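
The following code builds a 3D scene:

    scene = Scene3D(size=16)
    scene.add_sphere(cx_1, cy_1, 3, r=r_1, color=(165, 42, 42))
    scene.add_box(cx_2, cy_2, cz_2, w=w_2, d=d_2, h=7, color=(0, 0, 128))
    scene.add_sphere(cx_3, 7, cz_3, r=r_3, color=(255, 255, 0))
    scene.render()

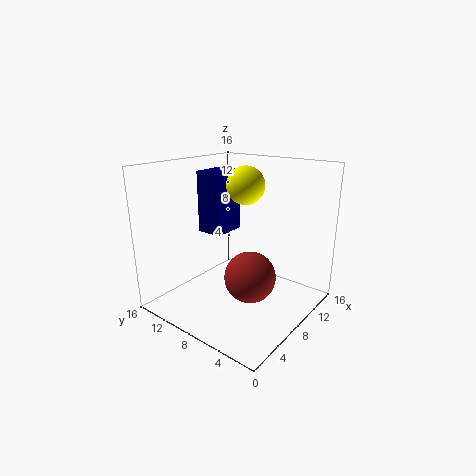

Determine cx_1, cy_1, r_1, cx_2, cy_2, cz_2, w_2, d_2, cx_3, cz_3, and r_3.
cx_1 = 9, cy_1 = 7, r_1 = 3, cx_2 = 7, cy_2 = 10, cz_2 = 8, w_2 = 4, d_2 = 3, cx_3 = 8, cz_3 = 14, r_3 = 2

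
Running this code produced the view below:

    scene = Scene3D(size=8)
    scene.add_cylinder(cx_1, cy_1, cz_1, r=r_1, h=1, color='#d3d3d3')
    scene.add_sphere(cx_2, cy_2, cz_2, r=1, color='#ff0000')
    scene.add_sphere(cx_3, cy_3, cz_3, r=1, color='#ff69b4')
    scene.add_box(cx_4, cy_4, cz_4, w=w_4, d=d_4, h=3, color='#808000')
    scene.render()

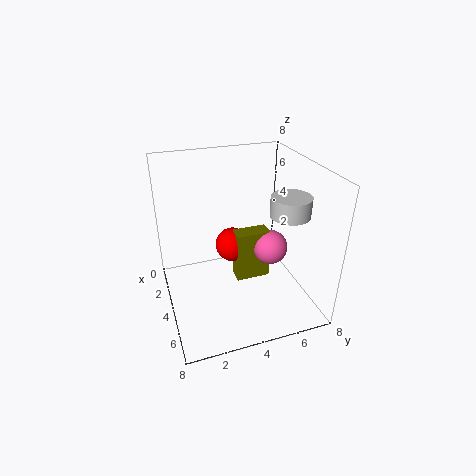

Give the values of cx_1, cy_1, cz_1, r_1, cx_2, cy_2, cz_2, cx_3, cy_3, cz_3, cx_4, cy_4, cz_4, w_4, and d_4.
cx_1 = 6
cy_1 = 6
cz_1 = 6
r_1 = 1
cx_2 = 3
cy_2 = 4
cz_2 = 3
cx_3 = 4
cy_3 = 6
cz_3 = 3
cx_4 = 3
cy_4 = 4
cz_4 = 1
w_4 = 1
d_4 = 2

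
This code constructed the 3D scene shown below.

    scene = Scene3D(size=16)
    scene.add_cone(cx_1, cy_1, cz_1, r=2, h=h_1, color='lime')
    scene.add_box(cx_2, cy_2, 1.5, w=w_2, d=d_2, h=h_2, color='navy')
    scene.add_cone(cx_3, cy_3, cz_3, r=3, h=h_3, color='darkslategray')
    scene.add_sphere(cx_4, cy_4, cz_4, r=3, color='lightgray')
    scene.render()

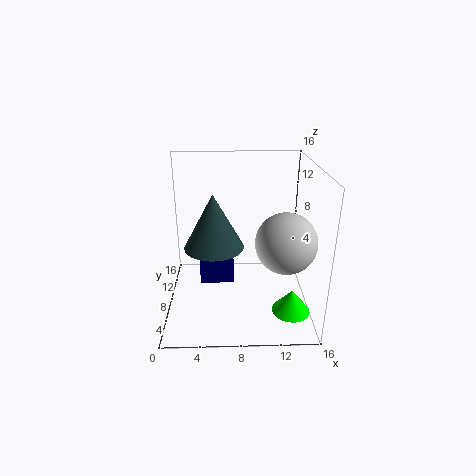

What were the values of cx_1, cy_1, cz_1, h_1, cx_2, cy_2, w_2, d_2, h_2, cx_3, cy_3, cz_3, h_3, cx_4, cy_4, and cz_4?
cx_1 = 13.5
cy_1 = 3.5
cz_1 = 1.5
h_1 = 2.5
cx_2 = 3.5
cy_2 = 9
w_2 = 4
d_2 = 3
h_2 = 6
cx_3 = 5.5
cy_3 = 5
cz_3 = 8.5
h_3 = 5.5
cx_4 = 12.5
cy_4 = 3.5
cz_4 = 9.5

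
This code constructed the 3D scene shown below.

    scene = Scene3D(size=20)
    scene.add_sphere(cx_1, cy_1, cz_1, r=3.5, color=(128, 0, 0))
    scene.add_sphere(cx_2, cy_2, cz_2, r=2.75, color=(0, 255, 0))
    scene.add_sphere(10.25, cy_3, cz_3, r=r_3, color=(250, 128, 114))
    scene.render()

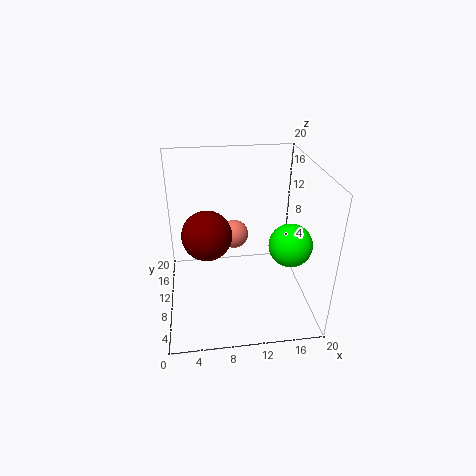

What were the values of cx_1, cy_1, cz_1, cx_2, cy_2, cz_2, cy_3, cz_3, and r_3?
cx_1 = 5.75, cy_1 = 10.75, cz_1 = 10.25, cx_2 = 16, cy_2 = 5.25, cz_2 = 11.25, cy_3 = 16.25, cz_3 = 7, r_3 = 2.25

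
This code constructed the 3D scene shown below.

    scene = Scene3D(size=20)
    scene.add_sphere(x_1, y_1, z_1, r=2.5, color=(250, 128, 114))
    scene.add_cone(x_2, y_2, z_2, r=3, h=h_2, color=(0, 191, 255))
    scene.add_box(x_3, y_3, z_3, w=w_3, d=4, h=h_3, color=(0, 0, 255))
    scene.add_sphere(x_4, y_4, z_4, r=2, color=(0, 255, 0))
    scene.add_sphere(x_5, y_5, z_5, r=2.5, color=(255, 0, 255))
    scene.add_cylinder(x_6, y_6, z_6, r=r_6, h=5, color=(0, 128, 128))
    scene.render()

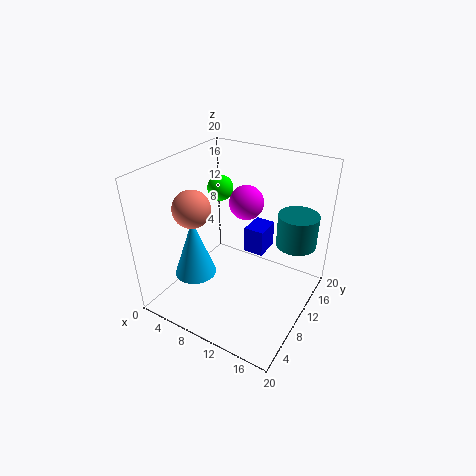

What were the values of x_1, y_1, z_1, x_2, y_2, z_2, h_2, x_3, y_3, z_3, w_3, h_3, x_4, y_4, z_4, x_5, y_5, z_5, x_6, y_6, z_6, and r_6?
x_1 = 5.5, y_1 = 6, z_1 = 15, x_2 = 4.5, y_2 = 7, z_2 = 4, h_2 = 8.5, x_3 = 9, y_3 = 13.5, z_3 = 5.5, w_3 = 3, h_3 = 4, x_4 = 3.5, y_4 = 15.5, z_4 = 14, x_5 = 9, y_5 = 14, z_5 = 13.5, x_6 = 16, y_6 = 17, z_6 = 7, r_6 = 3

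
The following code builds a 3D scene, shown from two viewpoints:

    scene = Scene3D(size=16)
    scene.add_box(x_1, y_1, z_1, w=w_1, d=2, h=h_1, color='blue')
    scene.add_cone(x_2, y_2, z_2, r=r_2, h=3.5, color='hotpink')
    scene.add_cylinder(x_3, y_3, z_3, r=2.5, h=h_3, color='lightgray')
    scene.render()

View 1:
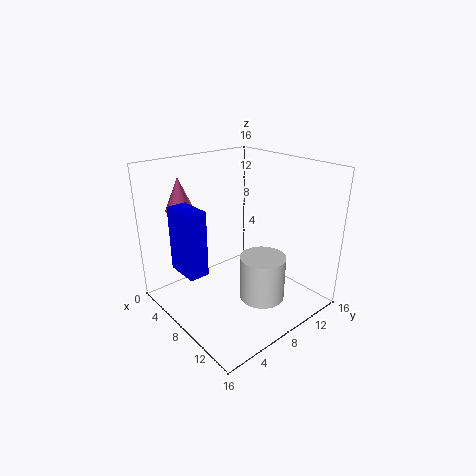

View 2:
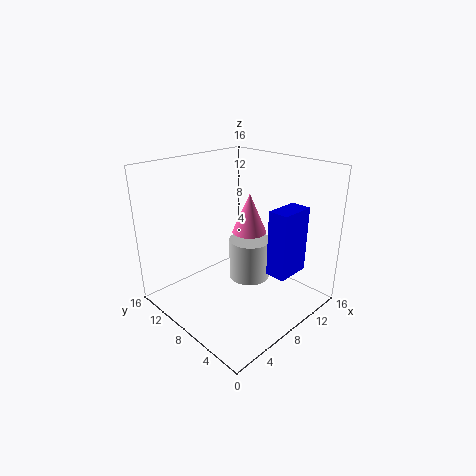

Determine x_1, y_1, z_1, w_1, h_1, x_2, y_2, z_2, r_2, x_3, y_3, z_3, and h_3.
x_1 = 6.5, y_1 = 0.5, z_1 = 6.5, w_1 = 3.5, h_1 = 6.5, x_2 = 4.5, y_2 = 3, z_2 = 11.5, r_2 = 1.5, x_3 = 11, y_3 = 9, z_3 = 1.5, h_3 = 5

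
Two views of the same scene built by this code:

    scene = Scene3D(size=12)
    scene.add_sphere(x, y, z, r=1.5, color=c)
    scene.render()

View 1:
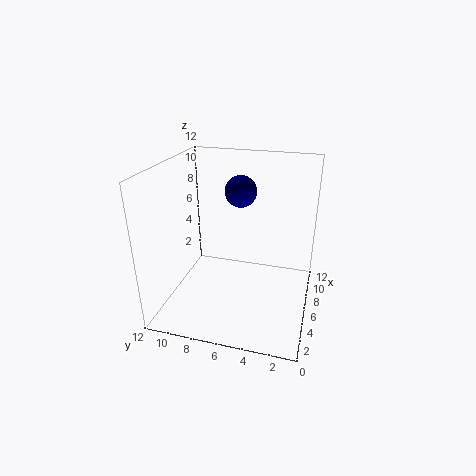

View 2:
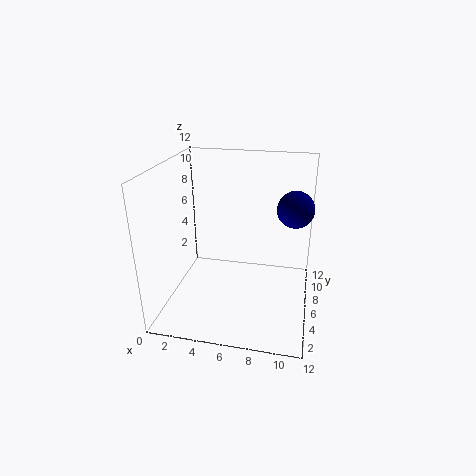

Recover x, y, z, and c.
x = 10.5; y = 7; z = 8.5; c = 'navy'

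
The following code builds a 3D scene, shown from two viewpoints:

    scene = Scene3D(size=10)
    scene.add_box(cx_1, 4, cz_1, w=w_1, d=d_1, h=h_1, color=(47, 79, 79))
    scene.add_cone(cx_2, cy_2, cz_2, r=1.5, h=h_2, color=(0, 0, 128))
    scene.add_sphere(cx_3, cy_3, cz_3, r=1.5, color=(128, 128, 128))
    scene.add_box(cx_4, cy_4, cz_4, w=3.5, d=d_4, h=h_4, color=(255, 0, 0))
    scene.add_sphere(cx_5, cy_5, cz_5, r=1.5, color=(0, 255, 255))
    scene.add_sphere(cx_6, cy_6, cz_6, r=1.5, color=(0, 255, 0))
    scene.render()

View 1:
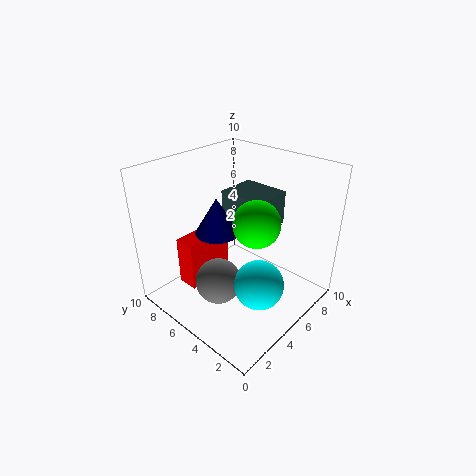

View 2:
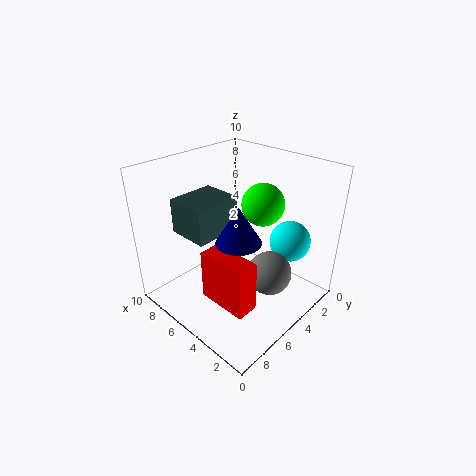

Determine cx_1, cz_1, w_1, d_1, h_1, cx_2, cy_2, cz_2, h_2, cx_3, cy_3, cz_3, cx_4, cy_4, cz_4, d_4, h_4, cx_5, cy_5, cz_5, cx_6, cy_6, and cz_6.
cx_1 = 6, cz_1 = 5, w_1 = 3, d_1 = 3.5, h_1 = 2.5, cx_2 = 4, cy_2 = 6, cz_2 = 5.5, h_2 = 2.5, cx_3 = 2.5, cy_3 = 4.5, cz_3 = 3, cx_4 = 2, cy_4 = 6.5, cz_4 = 1.5, d_4 = 1.5, h_4 = 3.5, cx_5 = 3, cy_5 = 1.5, cz_5 = 4, cx_6 = 4.5, cy_6 = 3, cz_6 = 7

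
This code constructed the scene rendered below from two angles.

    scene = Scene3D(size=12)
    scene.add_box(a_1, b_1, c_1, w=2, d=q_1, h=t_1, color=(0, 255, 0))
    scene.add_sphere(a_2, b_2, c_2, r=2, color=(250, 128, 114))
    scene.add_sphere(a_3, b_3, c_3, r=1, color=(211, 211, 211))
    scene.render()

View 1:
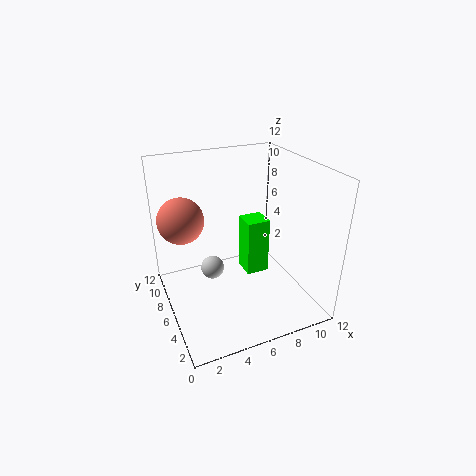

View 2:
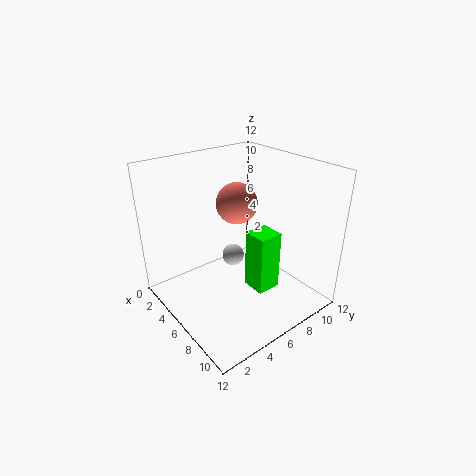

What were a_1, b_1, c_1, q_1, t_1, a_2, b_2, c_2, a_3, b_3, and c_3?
a_1 = 7; b_1 = 6; c_1 = 2; q_1 = 2; t_1 = 5; a_2 = 2; b_2 = 9; c_2 = 7; a_3 = 4; b_3 = 7; c_3 = 3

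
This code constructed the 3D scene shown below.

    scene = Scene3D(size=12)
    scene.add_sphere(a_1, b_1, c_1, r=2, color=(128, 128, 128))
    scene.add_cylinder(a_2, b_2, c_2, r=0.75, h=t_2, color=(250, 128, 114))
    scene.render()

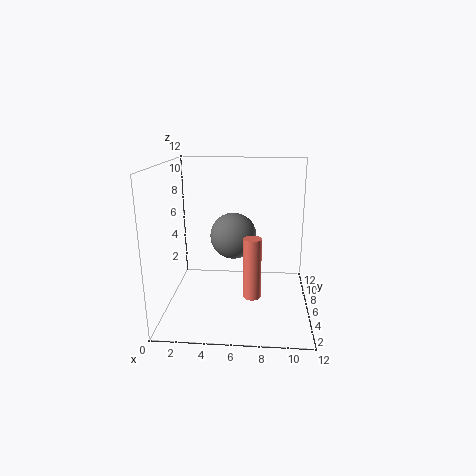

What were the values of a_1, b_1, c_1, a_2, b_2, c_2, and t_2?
a_1 = 5.5, b_1 = 7.25, c_1 = 5.75, a_2 = 7.25, b_2 = 5.25, c_2 = 1, t_2 = 5.25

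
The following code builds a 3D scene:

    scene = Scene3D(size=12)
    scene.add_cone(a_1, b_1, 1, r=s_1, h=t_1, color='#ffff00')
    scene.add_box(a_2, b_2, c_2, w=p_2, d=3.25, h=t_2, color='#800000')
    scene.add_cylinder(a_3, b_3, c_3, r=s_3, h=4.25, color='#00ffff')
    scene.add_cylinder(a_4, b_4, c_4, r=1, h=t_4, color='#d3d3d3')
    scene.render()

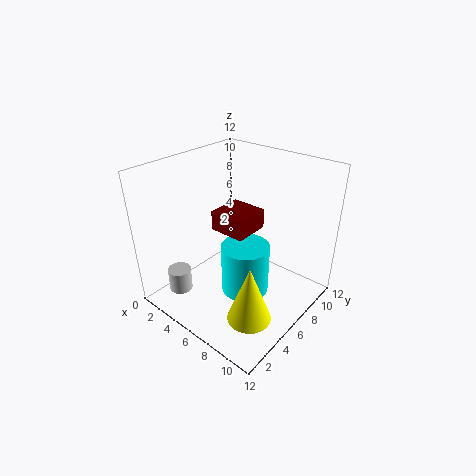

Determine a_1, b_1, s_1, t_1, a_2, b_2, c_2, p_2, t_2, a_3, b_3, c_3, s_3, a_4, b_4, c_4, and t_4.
a_1 = 9.25, b_1 = 3.5, s_1 = 1.75, t_1 = 4.75, a_2 = 3, b_2 = 6, c_2 = 5.75, p_2 = 3.25, t_2 = 1.75, a_3 = 7, b_3 = 5.75, c_3 = 1.5, s_3 = 2, a_4 = 2.25, b_4 = 2.5, c_4 = 1, t_4 = 2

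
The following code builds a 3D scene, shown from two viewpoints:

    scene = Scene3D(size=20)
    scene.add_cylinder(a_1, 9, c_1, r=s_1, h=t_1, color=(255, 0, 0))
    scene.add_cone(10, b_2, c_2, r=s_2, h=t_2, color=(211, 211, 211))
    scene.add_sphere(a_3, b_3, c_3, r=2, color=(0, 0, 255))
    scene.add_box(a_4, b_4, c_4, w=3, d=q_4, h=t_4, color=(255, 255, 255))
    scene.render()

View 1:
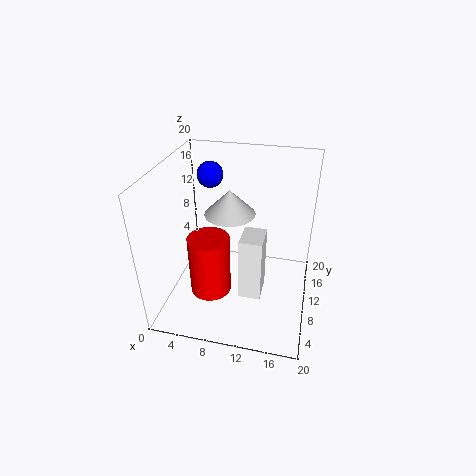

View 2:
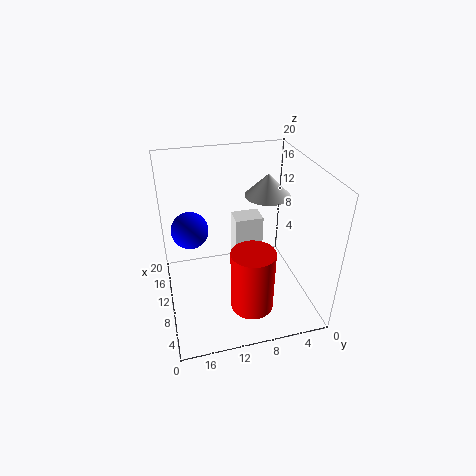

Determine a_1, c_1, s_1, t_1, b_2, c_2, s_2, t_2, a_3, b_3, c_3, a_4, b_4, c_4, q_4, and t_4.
a_1 = 6
c_1 = 1
s_1 = 3
t_1 = 9
b_2 = 6
c_2 = 16
s_2 = 3
t_2 = 3
a_3 = 4
b_3 = 17
c_3 = 16
a_4 = 11
b_4 = 6
c_4 = 3
q_4 = 4
t_4 = 9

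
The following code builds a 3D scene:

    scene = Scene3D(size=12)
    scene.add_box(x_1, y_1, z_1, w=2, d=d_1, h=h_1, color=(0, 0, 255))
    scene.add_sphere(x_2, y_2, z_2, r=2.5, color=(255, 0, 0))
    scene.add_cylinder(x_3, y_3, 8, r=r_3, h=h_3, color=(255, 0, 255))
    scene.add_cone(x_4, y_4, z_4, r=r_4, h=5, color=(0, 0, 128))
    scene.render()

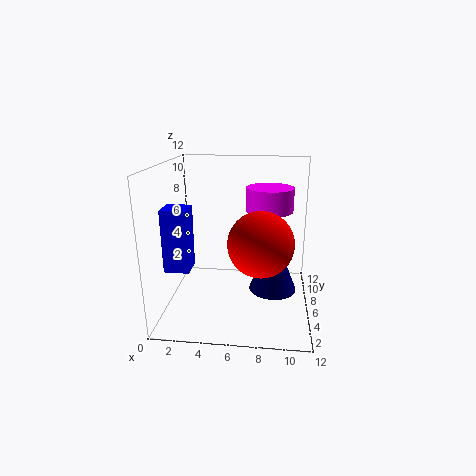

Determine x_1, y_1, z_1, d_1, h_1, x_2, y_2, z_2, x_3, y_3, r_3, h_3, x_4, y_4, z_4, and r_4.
x_1 = 0.5, y_1 = 3, z_1 = 4, d_1 = 2, h_1 = 5, x_2 = 8, y_2 = 3.5, z_2 = 6.5, x_3 = 8.5, y_3 = 7.5, r_3 = 2, h_3 = 2, x_4 = 9, y_4 = 6, z_4 = 1.5, r_4 = 2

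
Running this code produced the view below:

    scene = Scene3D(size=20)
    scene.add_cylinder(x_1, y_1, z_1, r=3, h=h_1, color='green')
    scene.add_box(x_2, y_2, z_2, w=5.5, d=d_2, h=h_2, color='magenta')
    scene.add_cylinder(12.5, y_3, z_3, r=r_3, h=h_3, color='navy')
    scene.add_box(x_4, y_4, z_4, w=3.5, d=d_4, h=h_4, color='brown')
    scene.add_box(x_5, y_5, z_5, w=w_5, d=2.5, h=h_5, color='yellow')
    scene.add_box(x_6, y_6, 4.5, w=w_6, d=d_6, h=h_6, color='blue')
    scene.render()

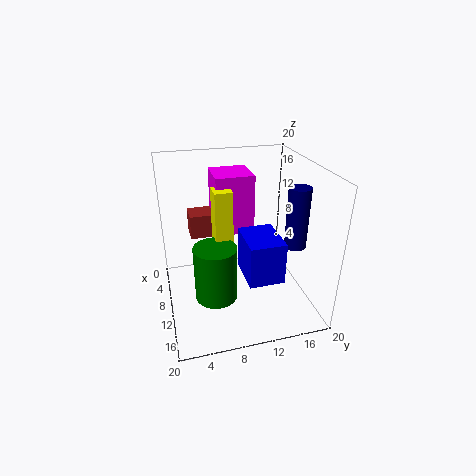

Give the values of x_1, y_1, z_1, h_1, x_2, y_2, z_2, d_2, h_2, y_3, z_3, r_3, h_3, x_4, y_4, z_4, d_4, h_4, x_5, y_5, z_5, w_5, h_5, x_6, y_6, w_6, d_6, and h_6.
x_1 = 11; y_1 = 6.5; z_1 = 1.5; h_1 = 8; x_2 = 2.5; y_2 = 7.5; z_2 = 9.5; d_2 = 5.5; h_2 = 8.5; y_3 = 17.5; z_3 = 9; r_3 = 1.5; h_3 = 8.5; x_4 = 2.5; y_4 = 4; z_4 = 8.5; d_4 = 5.5; h_4 = 3.5; x_5 = 6.5; y_5 = 7; z_5 = 8; w_5 = 3; h_5 = 8.5; x_6 = 8; y_6 = 10.5; w_6 = 6.5; d_6 = 5; h_6 = 6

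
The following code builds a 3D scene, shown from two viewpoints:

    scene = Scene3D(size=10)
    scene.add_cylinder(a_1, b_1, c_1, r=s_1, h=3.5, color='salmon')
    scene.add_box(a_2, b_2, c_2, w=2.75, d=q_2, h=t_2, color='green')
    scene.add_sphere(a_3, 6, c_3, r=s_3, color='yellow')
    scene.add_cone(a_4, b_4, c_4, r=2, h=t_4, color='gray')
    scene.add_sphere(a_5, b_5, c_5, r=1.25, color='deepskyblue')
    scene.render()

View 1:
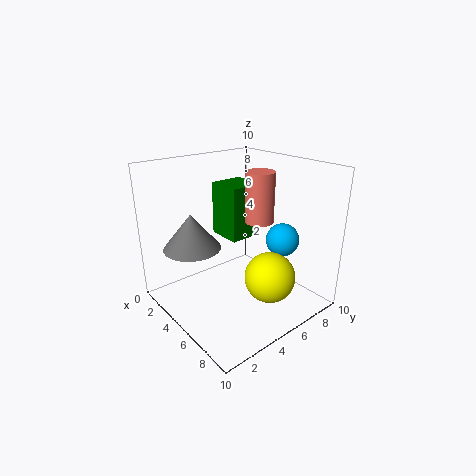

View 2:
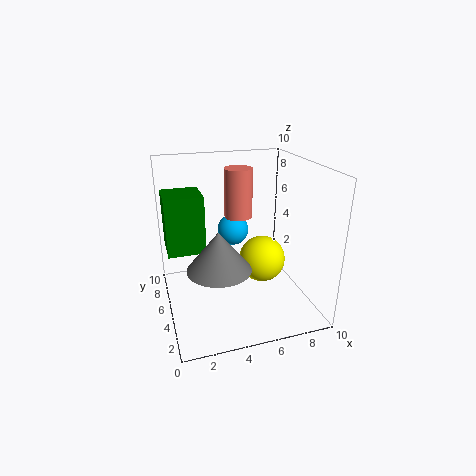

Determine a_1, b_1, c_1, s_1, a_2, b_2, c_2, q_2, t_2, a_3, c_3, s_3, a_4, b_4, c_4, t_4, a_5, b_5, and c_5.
a_1 = 5.5
b_1 = 6.5
c_1 = 6
s_1 = 1
a_2 = 0.25
b_2 = 6.25
c_2 = 3.5
q_2 = 2.75
t_2 = 4.25
a_3 = 7.25
c_3 = 2.5
s_3 = 1.75
a_4 = 3
b_4 = 2.5
c_4 = 4.25
t_4 = 2.5
a_5 = 5.75
b_5 = 8.75
c_5 = 4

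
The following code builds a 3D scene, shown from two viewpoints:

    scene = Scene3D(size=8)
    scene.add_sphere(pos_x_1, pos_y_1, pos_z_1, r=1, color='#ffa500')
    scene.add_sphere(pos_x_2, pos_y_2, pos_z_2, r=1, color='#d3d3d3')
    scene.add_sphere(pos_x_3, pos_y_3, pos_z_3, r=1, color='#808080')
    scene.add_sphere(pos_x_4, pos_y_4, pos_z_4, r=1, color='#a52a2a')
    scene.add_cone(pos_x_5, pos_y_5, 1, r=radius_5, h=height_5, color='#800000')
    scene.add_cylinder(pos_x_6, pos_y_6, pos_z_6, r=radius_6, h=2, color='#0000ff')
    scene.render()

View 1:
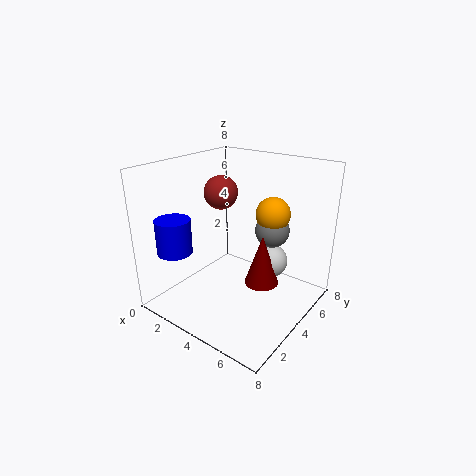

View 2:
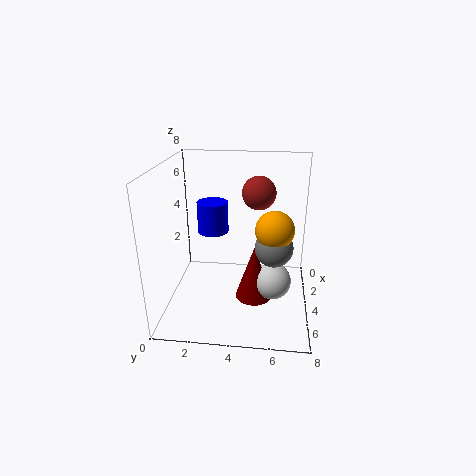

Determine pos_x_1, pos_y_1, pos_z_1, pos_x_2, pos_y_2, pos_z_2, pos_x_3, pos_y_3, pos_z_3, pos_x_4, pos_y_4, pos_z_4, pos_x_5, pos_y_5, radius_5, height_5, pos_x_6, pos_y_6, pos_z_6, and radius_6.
pos_x_1 = 5, pos_y_1 = 6, pos_z_1 = 5, pos_x_2 = 5, pos_y_2 = 6, pos_z_2 = 2, pos_x_3 = 5, pos_y_3 = 6, pos_z_3 = 4, pos_x_4 = 2, pos_y_4 = 5, pos_z_4 = 6, pos_x_5 = 5, pos_y_5 = 5, radius_5 = 1, height_5 = 3, pos_x_6 = 1, pos_y_6 = 2, pos_z_6 = 3, radius_6 = 1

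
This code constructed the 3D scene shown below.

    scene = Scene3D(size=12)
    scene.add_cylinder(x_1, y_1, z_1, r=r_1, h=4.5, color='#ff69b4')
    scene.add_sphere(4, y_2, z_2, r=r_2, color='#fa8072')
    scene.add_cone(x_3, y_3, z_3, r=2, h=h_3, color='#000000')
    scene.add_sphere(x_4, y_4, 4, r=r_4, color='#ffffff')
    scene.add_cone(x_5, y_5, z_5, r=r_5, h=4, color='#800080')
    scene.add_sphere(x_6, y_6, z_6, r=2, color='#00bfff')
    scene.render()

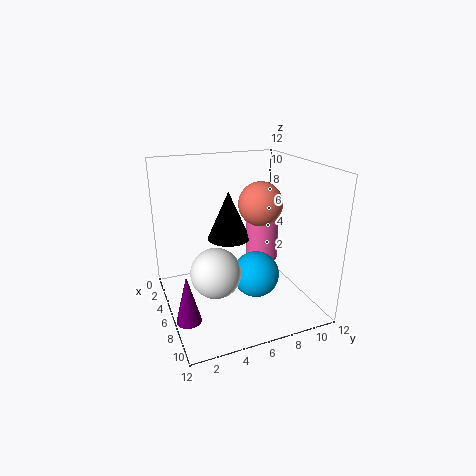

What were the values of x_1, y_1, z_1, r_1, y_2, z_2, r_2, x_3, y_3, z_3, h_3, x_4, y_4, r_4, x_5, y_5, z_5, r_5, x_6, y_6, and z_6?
x_1 = 3.5; y_1 = 9.5; z_1 = 2.5; r_1 = 1.5; y_2 = 9; z_2 = 8; r_2 = 2; x_3 = 2.5; y_3 = 6.5; z_3 = 4.5; h_3 = 4.5; x_4 = 7.5; y_4 = 3.5; r_4 = 2; x_5 = 8; y_5 = 1; z_5 = 0.5; r_5 = 1; x_6 = 6.5; y_6 = 7.5; z_6 = 2.5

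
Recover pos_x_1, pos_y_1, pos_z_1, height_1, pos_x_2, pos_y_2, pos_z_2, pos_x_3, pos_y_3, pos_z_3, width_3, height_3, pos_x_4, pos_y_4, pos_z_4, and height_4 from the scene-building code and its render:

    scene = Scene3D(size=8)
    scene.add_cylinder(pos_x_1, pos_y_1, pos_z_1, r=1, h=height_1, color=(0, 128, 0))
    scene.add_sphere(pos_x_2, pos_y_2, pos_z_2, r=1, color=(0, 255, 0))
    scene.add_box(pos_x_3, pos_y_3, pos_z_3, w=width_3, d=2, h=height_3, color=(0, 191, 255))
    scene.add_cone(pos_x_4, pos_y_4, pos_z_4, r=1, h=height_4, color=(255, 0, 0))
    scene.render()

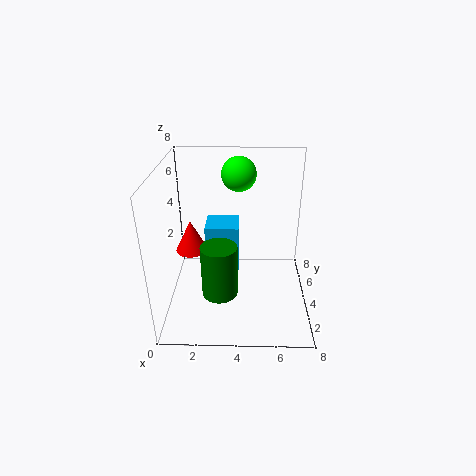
pos_x_1 = 3
pos_y_1 = 3
pos_z_1 = 1
height_1 = 3
pos_x_2 = 4
pos_y_2 = 6
pos_z_2 = 7
pos_x_3 = 2
pos_y_3 = 5
pos_z_3 = 1
width_3 = 2
height_3 = 3
pos_x_4 = 1
pos_y_4 = 6
pos_z_4 = 2
height_4 = 2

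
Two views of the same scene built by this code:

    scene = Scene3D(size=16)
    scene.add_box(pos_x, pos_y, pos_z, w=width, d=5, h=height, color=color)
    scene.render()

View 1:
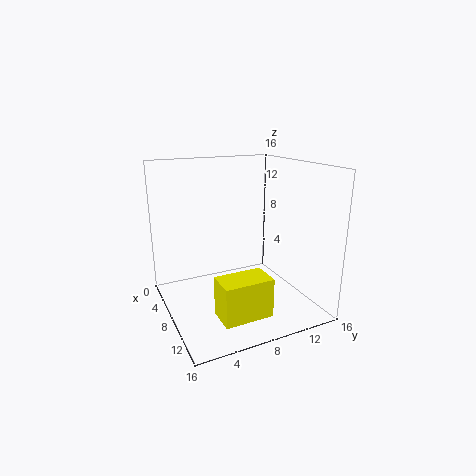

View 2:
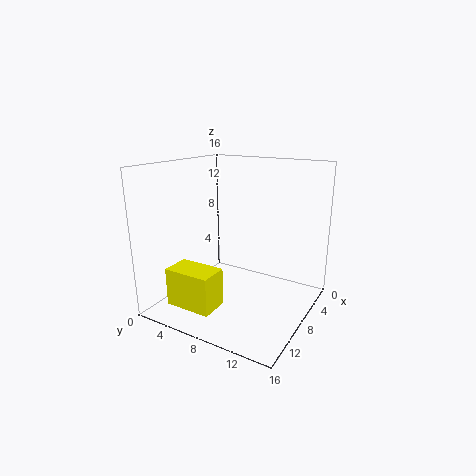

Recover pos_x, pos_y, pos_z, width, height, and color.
pos_x = 12, pos_y = 3.5, pos_z = 2, width = 3, height = 4, color = 'yellow'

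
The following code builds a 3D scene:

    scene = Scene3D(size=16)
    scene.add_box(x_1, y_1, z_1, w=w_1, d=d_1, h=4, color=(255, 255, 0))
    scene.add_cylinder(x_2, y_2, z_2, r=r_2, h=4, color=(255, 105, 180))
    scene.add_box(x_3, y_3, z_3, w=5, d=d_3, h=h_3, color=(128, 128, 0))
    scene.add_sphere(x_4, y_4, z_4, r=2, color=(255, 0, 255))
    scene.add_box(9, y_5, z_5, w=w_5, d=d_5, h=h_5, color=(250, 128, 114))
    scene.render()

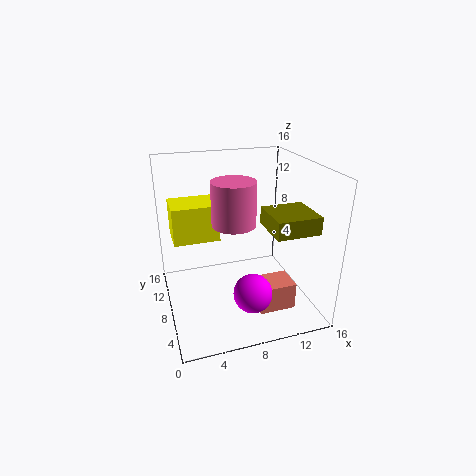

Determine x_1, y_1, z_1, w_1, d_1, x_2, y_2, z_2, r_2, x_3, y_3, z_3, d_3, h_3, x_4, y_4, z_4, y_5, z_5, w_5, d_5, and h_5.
x_1 = 1, y_1 = 8, z_1 = 8, w_1 = 5, d_1 = 4, x_2 = 6, y_2 = 3, z_2 = 12, r_2 = 2, x_3 = 11, y_3 = 4, z_3 = 9, d_3 = 5, h_3 = 2, x_4 = 8, y_4 = 3, z_4 = 4, y_5 = 3, z_5 = 1, w_5 = 4, d_5 = 3, h_5 = 3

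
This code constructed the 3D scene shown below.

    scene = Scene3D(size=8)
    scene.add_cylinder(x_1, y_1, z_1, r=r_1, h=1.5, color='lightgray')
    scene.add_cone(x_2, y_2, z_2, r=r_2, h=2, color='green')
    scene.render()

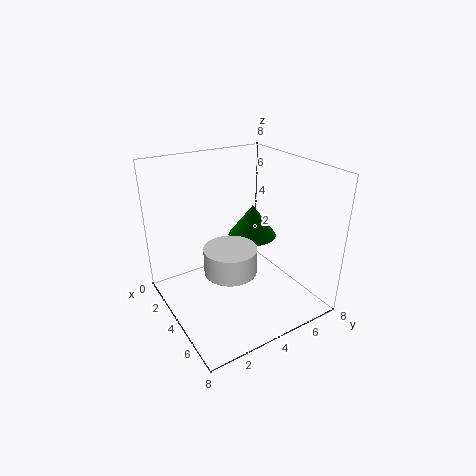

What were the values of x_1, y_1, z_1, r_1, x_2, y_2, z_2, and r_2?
x_1 = 4, y_1 = 3.5, z_1 = 2, r_1 = 1.5, x_2 = 2.5, y_2 = 6, z_2 = 3, r_2 = 1.5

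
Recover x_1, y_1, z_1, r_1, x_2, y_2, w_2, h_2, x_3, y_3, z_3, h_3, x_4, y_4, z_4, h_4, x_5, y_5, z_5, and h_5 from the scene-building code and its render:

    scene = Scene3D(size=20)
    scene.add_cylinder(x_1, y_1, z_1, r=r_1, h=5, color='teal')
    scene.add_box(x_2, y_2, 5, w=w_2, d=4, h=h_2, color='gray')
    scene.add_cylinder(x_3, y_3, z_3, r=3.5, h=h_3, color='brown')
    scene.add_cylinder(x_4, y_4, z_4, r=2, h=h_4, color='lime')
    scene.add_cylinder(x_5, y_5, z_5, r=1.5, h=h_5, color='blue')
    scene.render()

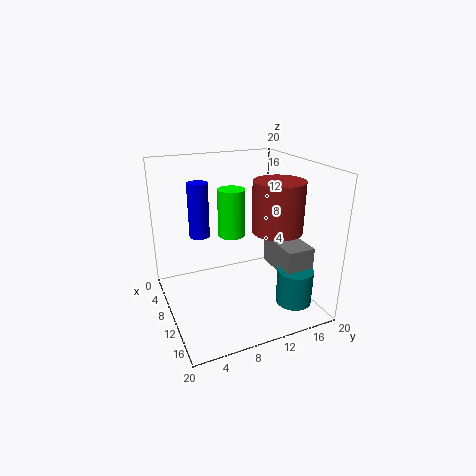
x_1 = 15, y_1 = 16.5, z_1 = 1, r_1 = 2.5, x_2 = 8.5, y_2 = 15, w_2 = 7, h_2 = 4, x_3 = 12, y_3 = 15, z_3 = 11, h_3 = 7, x_4 = 6.5, y_4 = 10.5, z_4 = 9, h_4 = 7, x_5 = 5, y_5 = 6, z_5 = 9, h_5 = 8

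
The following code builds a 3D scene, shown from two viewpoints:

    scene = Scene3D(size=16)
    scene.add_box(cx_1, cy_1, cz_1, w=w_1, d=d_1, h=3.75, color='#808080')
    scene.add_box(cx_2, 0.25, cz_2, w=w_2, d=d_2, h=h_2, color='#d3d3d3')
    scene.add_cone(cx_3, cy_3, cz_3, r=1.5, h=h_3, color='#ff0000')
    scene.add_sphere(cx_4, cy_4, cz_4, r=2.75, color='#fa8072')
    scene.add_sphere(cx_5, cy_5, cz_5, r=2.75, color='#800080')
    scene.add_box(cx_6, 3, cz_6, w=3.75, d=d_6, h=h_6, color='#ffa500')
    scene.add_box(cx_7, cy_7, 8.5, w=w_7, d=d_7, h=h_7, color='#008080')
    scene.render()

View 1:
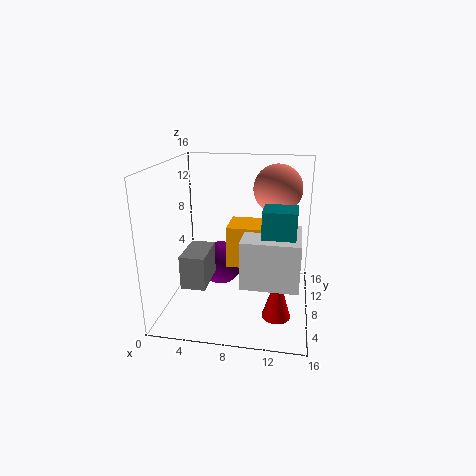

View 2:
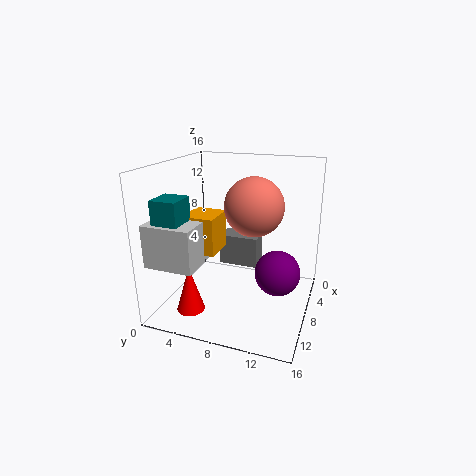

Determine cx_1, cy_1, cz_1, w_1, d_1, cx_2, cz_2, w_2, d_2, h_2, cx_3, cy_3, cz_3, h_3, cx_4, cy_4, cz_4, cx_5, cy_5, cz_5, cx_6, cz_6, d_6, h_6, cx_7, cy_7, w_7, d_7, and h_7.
cx_1 = 2.25
cy_1 = 4.5
cz_1 = 3
w_1 = 2.75
d_1 = 4.75
cx_2 = 9.5
cz_2 = 6.25
w_2 = 5.25
d_2 = 5.25
h_2 = 4.5
cx_3 = 12.75
cy_3 = 4.25
cz_3 = 1
h_3 = 5
cx_4 = 12
cy_4 = 11
cz_4 = 13
cx_5 = 5
cy_5 = 12
cz_5 = 2.75
cx_6 = 7.75
cz_6 = 7
d_6 = 3.5
h_6 = 4
cx_7 = 11.25
cy_7 = 1.25
w_7 = 3
d_7 = 2.75
h_7 = 4.75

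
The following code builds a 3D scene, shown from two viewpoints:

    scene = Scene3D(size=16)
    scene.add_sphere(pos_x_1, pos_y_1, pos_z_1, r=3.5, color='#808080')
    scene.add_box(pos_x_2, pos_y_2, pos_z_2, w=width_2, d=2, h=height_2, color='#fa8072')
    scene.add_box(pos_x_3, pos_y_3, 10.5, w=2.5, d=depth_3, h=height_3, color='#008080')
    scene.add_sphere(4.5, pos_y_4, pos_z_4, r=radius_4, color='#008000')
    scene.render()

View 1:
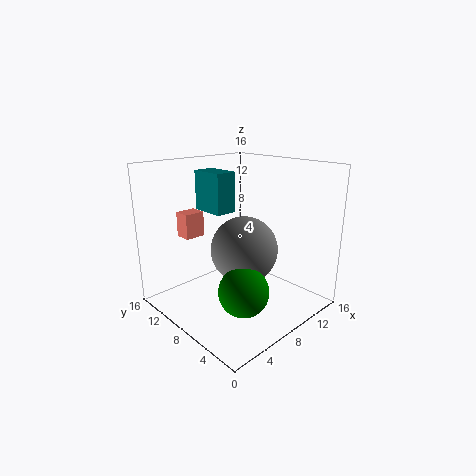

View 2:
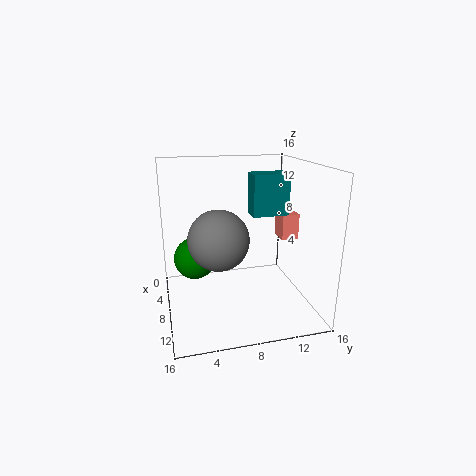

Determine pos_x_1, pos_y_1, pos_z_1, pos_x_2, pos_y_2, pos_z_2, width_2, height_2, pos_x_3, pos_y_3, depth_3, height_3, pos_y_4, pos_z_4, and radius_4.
pos_x_1 = 7
pos_y_1 = 6
pos_z_1 = 7.5
pos_x_2 = 5
pos_y_2 = 13.5
pos_z_2 = 7
width_2 = 2.5
height_2 = 3
pos_x_3 = 6.5
pos_y_3 = 9.5
depth_3 = 4
height_3 = 4.5
pos_y_4 = 3.5
pos_z_4 = 4.5
radius_4 = 2.5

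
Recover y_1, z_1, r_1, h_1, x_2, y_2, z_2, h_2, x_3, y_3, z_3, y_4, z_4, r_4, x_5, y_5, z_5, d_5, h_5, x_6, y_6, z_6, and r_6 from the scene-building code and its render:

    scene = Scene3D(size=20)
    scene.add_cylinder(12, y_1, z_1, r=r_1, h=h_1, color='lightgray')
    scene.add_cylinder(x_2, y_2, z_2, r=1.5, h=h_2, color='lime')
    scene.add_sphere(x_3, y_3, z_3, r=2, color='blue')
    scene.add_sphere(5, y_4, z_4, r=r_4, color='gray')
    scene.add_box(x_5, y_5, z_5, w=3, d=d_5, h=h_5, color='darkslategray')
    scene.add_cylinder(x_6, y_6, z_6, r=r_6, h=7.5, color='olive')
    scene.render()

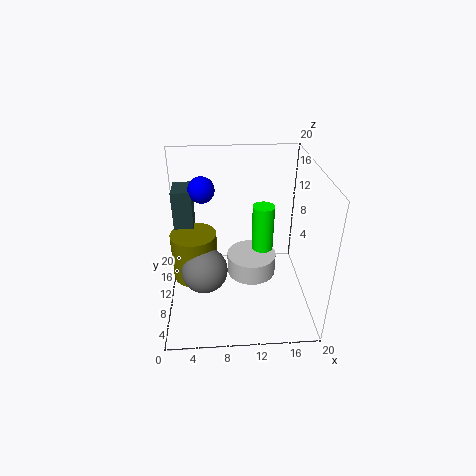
y_1 = 10.5
z_1 = 4
r_1 = 3.5
h_1 = 3
x_2 = 13.5
y_2 = 10.5
z_2 = 8
h_2 = 6.5
x_3 = 5
y_3 = 16.5
z_3 = 14.5
y_4 = 11.5
z_4 = 3.5
r_4 = 3.5
x_5 = 0.5
y_5 = 15.5
z_5 = 7.5
d_5 = 4.5
h_5 = 7
x_6 = 3.5
y_6 = 14
z_6 = 1
r_6 = 3.5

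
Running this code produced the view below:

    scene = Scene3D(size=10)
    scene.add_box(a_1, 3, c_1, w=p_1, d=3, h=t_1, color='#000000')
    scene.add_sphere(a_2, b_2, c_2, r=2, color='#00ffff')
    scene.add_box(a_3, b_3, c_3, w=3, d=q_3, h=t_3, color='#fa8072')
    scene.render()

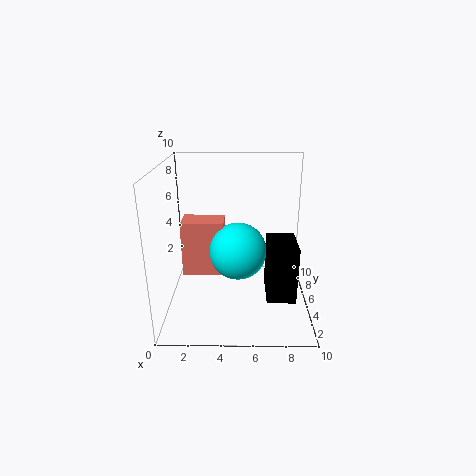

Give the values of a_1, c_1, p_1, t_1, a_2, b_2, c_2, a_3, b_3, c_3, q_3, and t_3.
a_1 = 7; c_1 = 1; p_1 = 2; t_1 = 4; a_2 = 5; b_2 = 5; c_2 = 4; a_3 = 1; b_3 = 5; c_3 = 2; q_3 = 2; t_3 = 4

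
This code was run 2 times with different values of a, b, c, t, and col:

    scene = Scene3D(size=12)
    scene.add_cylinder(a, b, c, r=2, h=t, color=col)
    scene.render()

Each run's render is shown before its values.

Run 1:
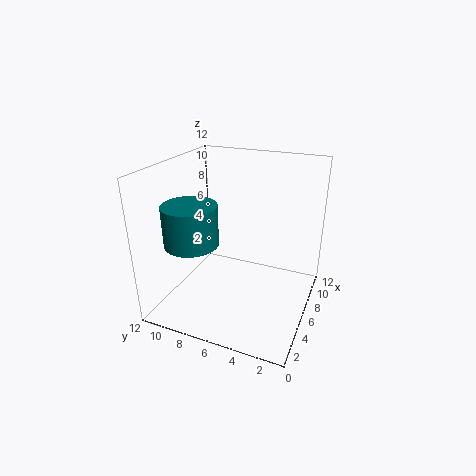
a = 2
b = 8
c = 7
t = 3
col = 'teal'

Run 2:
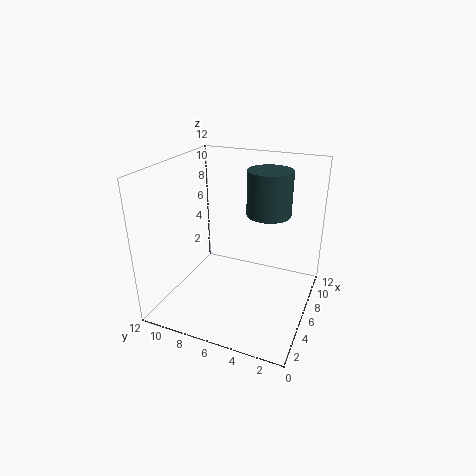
a = 9.5
b = 4.5
c = 7
t = 4
col = 'darkslategray'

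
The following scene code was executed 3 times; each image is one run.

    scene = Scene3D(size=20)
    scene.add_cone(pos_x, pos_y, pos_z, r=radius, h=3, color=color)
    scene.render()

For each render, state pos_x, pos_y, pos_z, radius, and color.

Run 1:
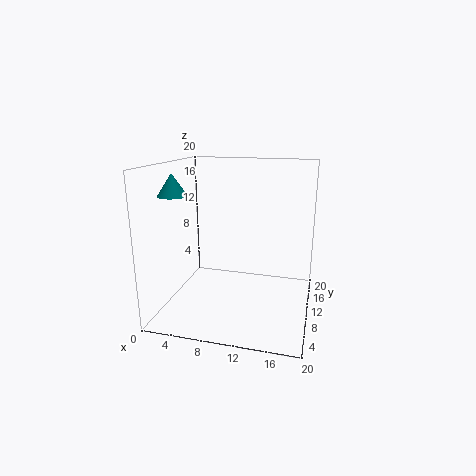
pos_x = 2
pos_y = 7
pos_z = 16
radius = 2
color = 'teal'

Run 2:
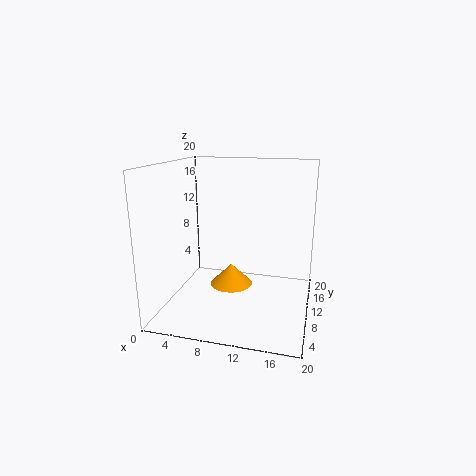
pos_x = 9
pos_y = 10
pos_z = 3
radius = 3
color = 'orange'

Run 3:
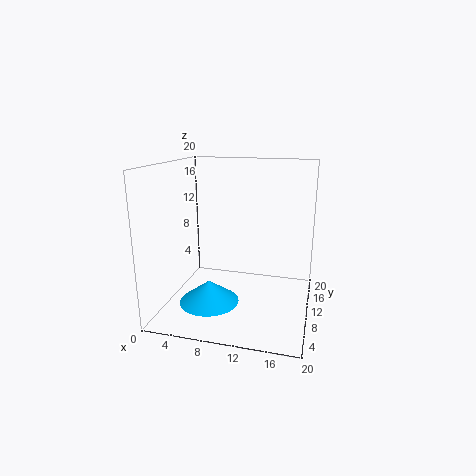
pos_x = 7
pos_y = 6
pos_z = 2
radius = 4
color = 'deepskyblue'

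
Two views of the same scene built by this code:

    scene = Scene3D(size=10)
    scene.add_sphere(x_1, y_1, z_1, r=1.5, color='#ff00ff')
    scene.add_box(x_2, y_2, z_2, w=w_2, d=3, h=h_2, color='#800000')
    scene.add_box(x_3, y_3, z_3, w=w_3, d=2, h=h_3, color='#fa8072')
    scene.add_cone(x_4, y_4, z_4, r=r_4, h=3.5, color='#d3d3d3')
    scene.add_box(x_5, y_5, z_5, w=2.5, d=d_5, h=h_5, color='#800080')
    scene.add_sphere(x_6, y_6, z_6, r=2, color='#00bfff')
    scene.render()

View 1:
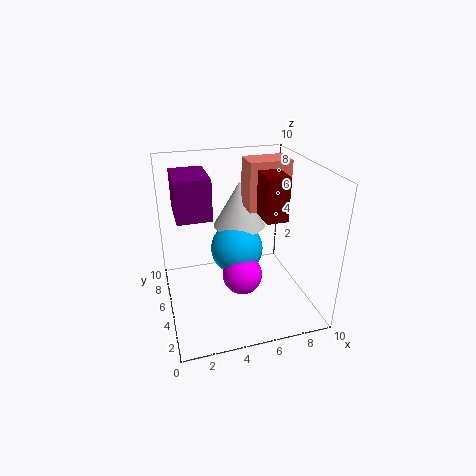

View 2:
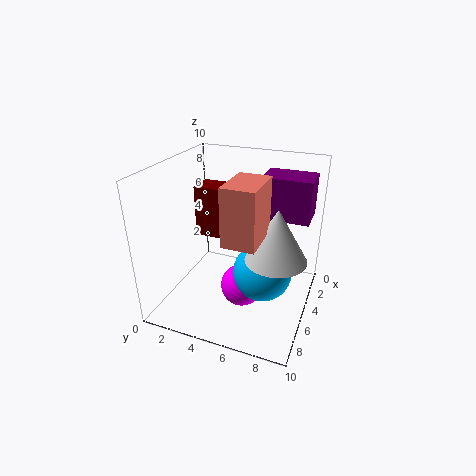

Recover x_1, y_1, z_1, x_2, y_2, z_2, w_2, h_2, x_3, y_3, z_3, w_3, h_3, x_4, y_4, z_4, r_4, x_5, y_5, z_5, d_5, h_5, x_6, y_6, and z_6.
x_1 = 5.5
y_1 = 5.5
z_1 = 1.5
x_2 = 6.5
y_2 = 3.5
z_2 = 6.5
w_2 = 1.5
h_2 = 3
x_3 = 6
y_3 = 5.5
z_3 = 6.5
w_3 = 3
h_3 = 3.5
x_4 = 6
y_4 = 8
z_4 = 4.5
r_4 = 2
x_5 = 1
y_5 = 6
z_5 = 6
d_5 = 3.5
h_5 = 3
x_6 = 5.5
y_6 = 7
z_6 = 3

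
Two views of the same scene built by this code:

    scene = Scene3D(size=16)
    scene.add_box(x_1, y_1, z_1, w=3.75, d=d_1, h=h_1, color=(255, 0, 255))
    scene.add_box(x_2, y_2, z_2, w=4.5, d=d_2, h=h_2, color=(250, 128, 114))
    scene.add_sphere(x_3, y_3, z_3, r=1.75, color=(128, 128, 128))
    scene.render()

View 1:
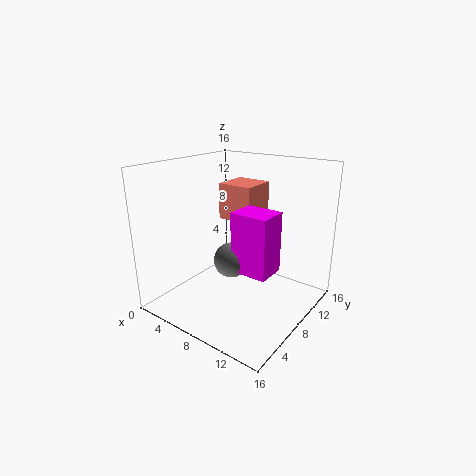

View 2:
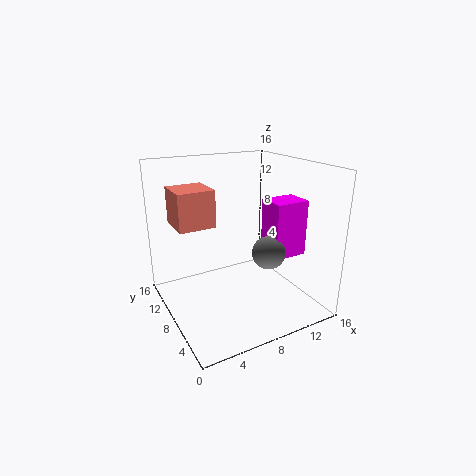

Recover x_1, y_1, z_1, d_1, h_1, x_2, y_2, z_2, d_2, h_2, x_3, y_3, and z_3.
x_1 = 10.25
y_1 = 3.75
z_1 = 6.5
d_1 = 3
h_1 = 6
x_2 = 2.5
y_2 = 11.5
z_2 = 8.25
d_2 = 4.5
h_2 = 4.5
x_3 = 9.75
y_3 = 4.5
z_3 = 7.25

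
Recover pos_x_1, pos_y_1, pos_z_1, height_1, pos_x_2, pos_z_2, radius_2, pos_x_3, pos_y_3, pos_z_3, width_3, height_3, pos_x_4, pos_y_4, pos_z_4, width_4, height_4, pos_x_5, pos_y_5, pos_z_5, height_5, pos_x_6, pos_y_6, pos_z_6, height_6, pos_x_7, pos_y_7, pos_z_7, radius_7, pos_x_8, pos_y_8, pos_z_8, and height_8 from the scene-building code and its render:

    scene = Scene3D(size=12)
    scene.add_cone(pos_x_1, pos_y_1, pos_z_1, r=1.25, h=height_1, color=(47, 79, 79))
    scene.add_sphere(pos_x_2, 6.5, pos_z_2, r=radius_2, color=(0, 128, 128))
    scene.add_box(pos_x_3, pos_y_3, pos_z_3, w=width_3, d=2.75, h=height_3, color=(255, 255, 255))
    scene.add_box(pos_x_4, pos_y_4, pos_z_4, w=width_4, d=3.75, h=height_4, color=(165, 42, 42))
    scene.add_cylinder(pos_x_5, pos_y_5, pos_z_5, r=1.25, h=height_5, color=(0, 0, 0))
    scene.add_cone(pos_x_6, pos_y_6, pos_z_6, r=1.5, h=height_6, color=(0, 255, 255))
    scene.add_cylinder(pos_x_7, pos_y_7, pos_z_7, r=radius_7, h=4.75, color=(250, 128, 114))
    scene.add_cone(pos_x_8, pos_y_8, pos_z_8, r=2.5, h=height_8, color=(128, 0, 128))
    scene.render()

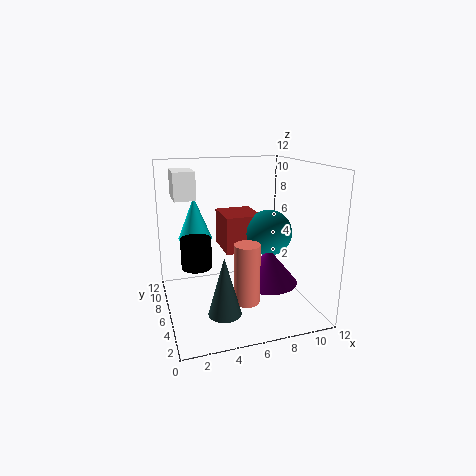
pos_x_1 = 3.75; pos_y_1 = 2.25; pos_z_1 = 1.5; height_1 = 4.5; pos_x_2 = 9; pos_z_2 = 6; radius_2 = 2; pos_x_3 = 1; pos_y_3 = 6.5; pos_z_3 = 9.25; width_3 = 1.75; height_3 = 2.25; pos_x_4 = 5.25; pos_y_4 = 6.75; pos_z_4 = 4.25; width_4 = 3.25; height_4 = 3.25; pos_x_5 = 2.5; pos_y_5 = 6.25; pos_z_5 = 3.75; height_5 = 2.5; pos_x_6 = 3; pos_y_6 = 9.25; pos_z_6 = 5.25; height_6 = 3.75; pos_x_7 = 5.75; pos_y_7 = 3; pos_z_7 = 1.75; radius_7 = 1; pos_x_8 = 8.5; pos_y_8 = 5.25; pos_z_8 = 2; height_8 = 3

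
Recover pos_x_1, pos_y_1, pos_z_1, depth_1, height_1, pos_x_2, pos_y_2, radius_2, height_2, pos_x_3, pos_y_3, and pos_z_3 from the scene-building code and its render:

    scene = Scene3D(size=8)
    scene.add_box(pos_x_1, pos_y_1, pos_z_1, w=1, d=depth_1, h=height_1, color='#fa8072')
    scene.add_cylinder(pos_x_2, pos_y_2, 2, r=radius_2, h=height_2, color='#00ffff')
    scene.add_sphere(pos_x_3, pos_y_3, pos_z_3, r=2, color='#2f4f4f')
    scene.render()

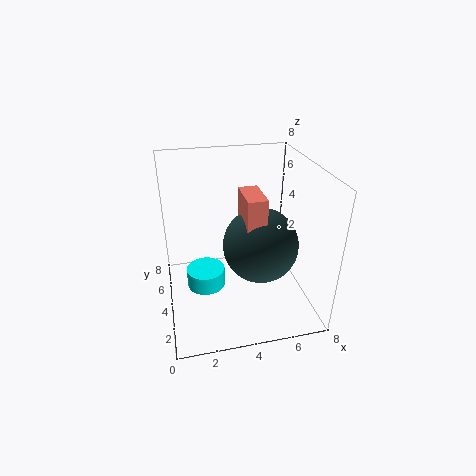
pos_x_1 = 4
pos_y_1 = 2
pos_z_1 = 4
depth_1 = 2
height_1 = 3
pos_x_2 = 2
pos_y_2 = 3
radius_2 = 1
height_2 = 1
pos_x_3 = 5
pos_y_3 = 3
pos_z_3 = 4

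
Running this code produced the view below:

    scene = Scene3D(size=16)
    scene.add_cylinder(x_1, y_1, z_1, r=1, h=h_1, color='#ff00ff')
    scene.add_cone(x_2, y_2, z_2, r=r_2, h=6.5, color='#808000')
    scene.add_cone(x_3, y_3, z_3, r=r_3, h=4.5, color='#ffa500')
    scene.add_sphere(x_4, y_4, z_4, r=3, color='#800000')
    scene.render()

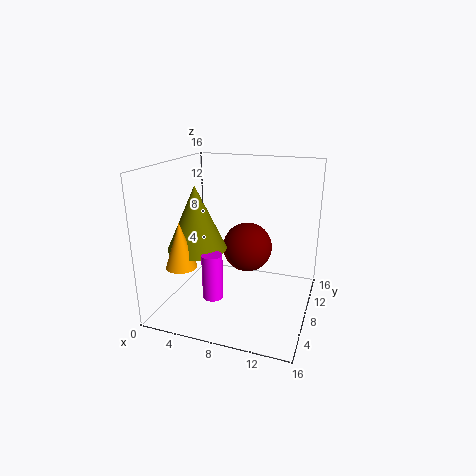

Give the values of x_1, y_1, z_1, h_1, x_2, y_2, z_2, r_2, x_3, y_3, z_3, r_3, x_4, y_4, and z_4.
x_1 = 7.5, y_1 = 2, z_1 = 4, h_1 = 4.5, x_2 = 5, y_2 = 4, z_2 = 8, r_2 = 3, x_3 = 4.5, y_3 = 1.5, z_3 = 7, r_3 = 1.5, x_4 = 8, y_4 = 11.5, z_4 = 5.5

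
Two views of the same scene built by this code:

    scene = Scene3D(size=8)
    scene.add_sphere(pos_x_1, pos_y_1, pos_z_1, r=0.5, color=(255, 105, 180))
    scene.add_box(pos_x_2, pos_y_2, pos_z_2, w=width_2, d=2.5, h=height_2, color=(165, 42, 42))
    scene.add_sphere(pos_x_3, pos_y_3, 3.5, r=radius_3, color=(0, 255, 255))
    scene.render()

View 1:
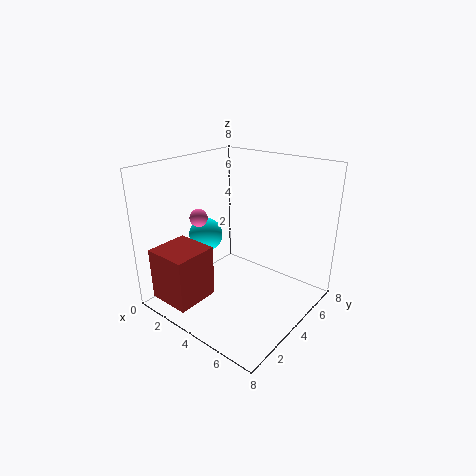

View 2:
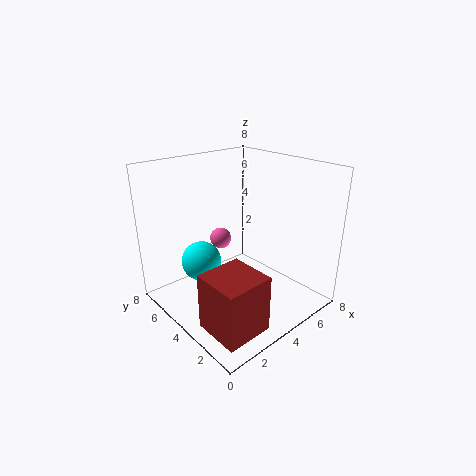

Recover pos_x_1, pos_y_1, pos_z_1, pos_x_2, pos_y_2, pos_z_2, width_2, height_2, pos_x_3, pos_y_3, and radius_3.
pos_x_1 = 2
pos_y_1 = 3
pos_z_1 = 5
pos_x_2 = 0.5
pos_y_2 = 0.5
pos_z_2 = 0.5
width_2 = 2.5
height_2 = 3
pos_x_3 = 1.5
pos_y_3 = 4
radius_3 = 1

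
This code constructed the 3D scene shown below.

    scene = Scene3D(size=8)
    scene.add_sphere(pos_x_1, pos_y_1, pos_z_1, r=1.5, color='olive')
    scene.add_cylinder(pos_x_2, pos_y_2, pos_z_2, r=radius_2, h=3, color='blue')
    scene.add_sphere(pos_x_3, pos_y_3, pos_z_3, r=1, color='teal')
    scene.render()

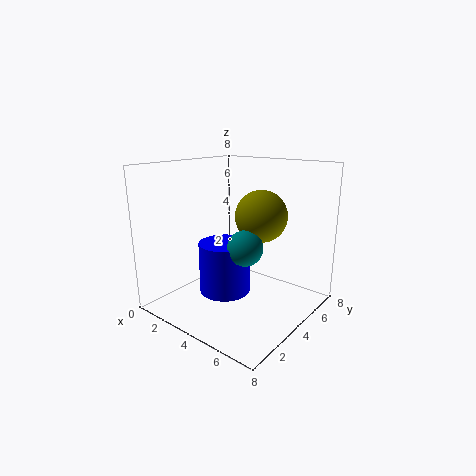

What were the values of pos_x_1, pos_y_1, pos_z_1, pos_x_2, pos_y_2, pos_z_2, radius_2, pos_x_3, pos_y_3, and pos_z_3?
pos_x_1 = 4.5
pos_y_1 = 5.5
pos_z_1 = 5
pos_x_2 = 3
pos_y_2 = 4
pos_z_2 = 0.5
radius_2 = 1.5
pos_x_3 = 4.5
pos_y_3 = 4
pos_z_3 = 3.5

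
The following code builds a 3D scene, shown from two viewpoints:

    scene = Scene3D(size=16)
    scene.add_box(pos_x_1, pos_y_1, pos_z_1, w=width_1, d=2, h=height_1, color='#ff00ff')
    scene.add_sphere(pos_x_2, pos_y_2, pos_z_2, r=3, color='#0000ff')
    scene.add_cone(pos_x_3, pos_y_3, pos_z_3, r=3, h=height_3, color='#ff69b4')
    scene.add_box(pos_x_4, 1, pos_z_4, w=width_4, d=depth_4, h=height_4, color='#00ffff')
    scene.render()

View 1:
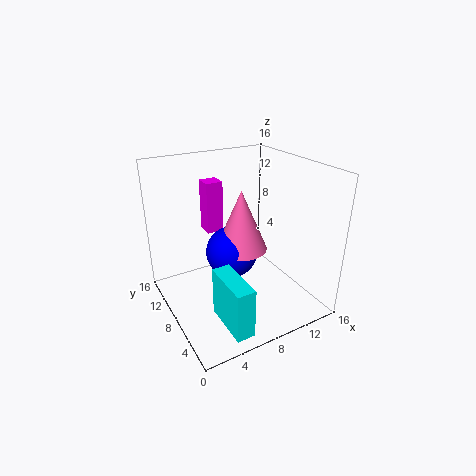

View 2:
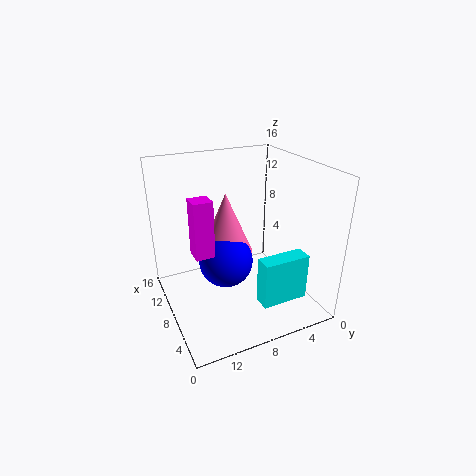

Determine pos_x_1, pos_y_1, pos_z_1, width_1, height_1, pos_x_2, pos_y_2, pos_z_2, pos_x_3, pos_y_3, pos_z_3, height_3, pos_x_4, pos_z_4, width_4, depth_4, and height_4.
pos_x_1 = 6
pos_y_1 = 11.5
pos_z_1 = 7.5
width_1 = 2
height_1 = 6
pos_x_2 = 8
pos_y_2 = 9.5
pos_z_2 = 5.5
pos_x_3 = 9
pos_y_3 = 9
pos_z_3 = 6
height_3 = 7
pos_x_4 = 4
pos_z_4 = 0.5
width_4 = 2
depth_4 = 5.5
height_4 = 5.5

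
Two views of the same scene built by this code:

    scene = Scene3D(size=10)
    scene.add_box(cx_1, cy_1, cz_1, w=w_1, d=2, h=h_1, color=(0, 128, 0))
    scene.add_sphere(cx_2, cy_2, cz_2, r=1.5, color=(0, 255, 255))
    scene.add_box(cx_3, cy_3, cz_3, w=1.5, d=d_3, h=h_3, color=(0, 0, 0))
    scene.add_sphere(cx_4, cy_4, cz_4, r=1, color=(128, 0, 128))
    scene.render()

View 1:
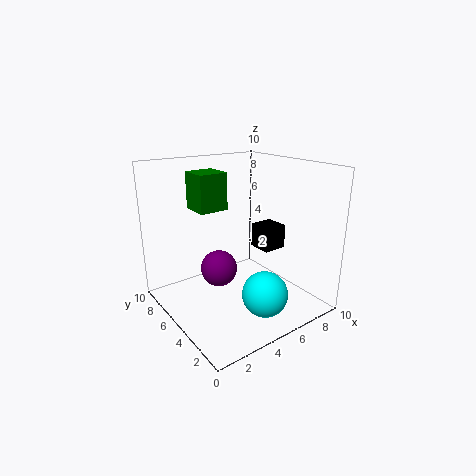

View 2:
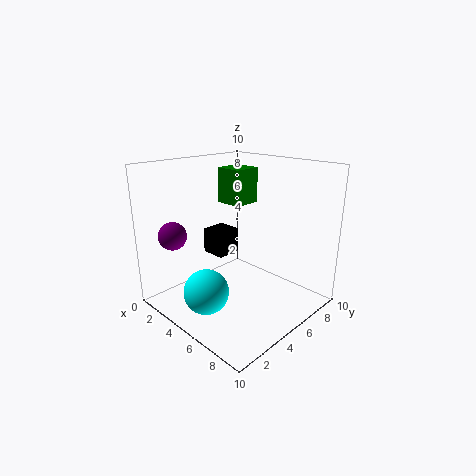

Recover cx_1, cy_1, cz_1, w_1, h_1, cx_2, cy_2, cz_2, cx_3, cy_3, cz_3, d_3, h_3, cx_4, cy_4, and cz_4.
cx_1 = 2.5
cy_1 = 5.5
cz_1 = 7
w_1 = 2
h_1 = 2.5
cx_2 = 5
cy_2 = 2
cz_2 = 2
cx_3 = 5
cy_3 = 2
cz_3 = 5
d_3 = 1.5
h_3 = 1.5
cx_4 = 1.5
cy_4 = 2
cz_4 = 5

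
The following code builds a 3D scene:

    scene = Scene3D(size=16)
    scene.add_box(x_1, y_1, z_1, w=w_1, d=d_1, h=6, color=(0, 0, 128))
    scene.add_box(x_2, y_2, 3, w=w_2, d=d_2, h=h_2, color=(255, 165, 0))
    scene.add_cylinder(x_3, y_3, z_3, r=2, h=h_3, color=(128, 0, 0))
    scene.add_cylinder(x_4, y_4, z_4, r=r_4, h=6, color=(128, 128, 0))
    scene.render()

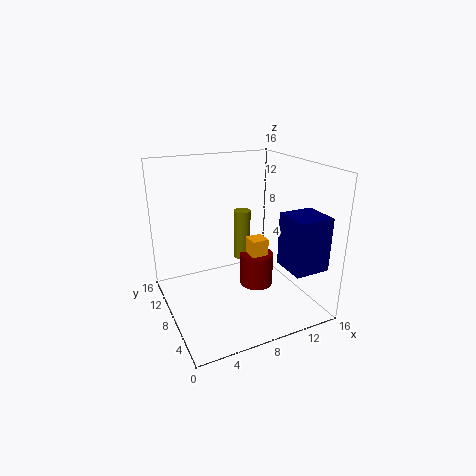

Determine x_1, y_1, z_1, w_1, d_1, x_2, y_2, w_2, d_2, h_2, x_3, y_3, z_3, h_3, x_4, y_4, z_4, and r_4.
x_1 = 12; y_1 = 2; z_1 = 5; w_1 = 4; d_1 = 4; x_2 = 10; y_2 = 8; w_2 = 2; d_2 = 2; h_2 = 4; x_3 = 11; y_3 = 9; z_3 = 1; h_3 = 4; x_4 = 10; y_4 = 11; z_4 = 4; r_4 = 1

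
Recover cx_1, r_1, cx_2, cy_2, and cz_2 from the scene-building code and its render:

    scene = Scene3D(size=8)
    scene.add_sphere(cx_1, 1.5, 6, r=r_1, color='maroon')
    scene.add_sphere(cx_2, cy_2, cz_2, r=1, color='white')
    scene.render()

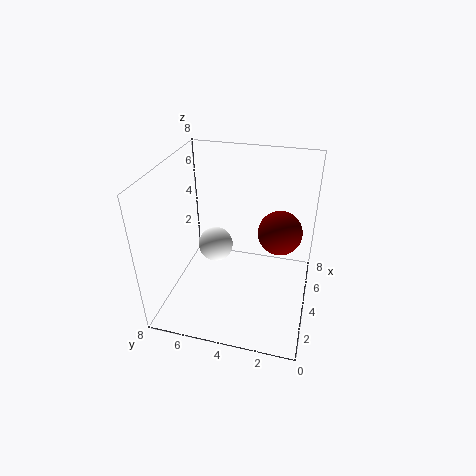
cx_1 = 2
r_1 = 1
cx_2 = 4.5
cy_2 = 5.5
cz_2 = 3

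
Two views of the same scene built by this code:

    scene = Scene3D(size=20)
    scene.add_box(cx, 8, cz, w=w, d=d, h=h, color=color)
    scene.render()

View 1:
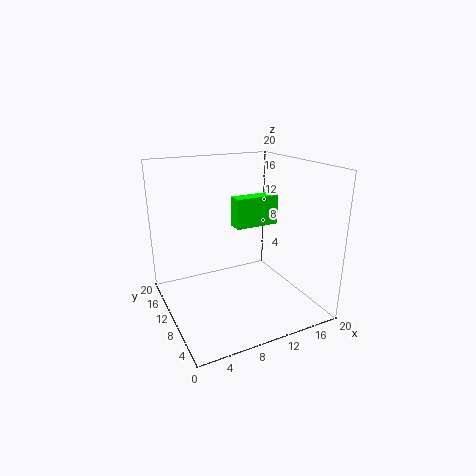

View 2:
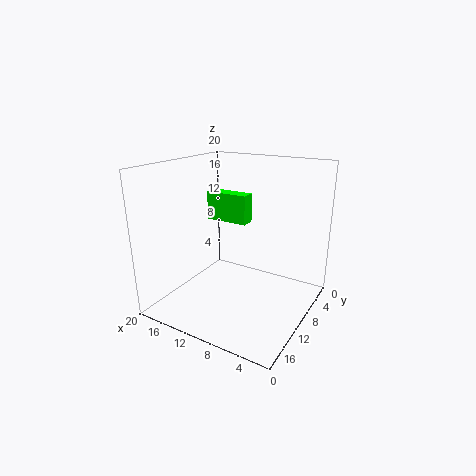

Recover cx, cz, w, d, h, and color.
cx = 9; cz = 12; w = 6; d = 2; h = 4; color = 'lime'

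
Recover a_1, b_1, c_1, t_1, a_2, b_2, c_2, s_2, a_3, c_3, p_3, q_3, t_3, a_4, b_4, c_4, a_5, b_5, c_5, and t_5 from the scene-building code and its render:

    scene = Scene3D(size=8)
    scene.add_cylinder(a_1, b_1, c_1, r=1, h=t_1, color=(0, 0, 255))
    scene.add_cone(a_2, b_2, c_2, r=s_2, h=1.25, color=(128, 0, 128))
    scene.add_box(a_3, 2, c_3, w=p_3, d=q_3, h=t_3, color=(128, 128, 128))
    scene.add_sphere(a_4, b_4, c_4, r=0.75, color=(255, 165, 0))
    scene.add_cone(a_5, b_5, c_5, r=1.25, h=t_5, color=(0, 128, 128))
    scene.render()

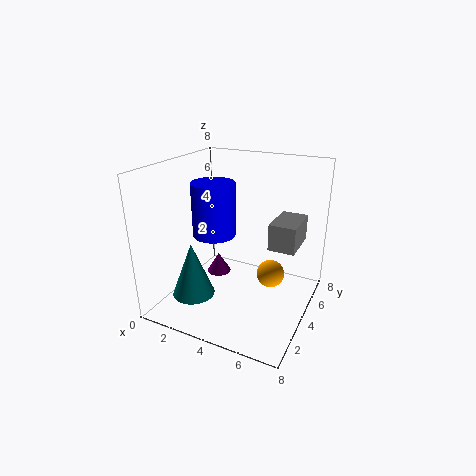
a_1 = 4; b_1 = 1.5; c_1 = 5.25; t_1 = 2.5; a_2 = 2; b_2 = 5.25; c_2 = 0.75; s_2 = 0.75; a_3 = 6.5; c_3 = 4.75; p_3 = 1.25; q_3 = 2; t_3 = 1.25; a_4 = 6; b_4 = 4; c_4 = 2.25; a_5 = 1.5; b_5 = 3; c_5 = 0.25; t_5 = 3.25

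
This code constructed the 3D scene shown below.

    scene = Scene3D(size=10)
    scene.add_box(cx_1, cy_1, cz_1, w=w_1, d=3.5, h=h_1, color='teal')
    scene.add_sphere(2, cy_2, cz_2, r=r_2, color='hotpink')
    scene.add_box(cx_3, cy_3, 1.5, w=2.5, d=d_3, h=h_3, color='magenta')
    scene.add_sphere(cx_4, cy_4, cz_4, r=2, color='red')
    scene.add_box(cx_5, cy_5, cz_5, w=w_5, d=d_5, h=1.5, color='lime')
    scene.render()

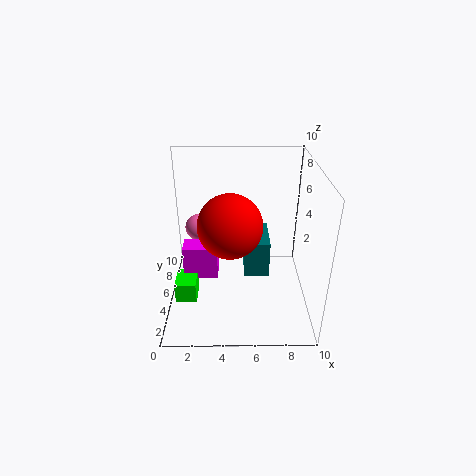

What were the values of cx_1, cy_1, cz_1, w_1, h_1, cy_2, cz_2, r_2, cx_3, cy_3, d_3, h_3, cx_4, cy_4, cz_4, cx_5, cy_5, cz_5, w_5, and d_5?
cx_1 = 5.5; cy_1 = 6.5; cz_1 = 0.5; w_1 = 2; h_1 = 3; cy_2 = 7.5; cz_2 = 4.5; r_2 = 1; cx_3 = 1; cy_3 = 5; d_3 = 1.5; h_3 = 2.5; cx_4 = 4.5; cy_4 = 3; cz_4 = 7; cx_5 = 0.5; cy_5 = 3.5; cz_5 = 0.5; w_5 = 1.5; d_5 = 2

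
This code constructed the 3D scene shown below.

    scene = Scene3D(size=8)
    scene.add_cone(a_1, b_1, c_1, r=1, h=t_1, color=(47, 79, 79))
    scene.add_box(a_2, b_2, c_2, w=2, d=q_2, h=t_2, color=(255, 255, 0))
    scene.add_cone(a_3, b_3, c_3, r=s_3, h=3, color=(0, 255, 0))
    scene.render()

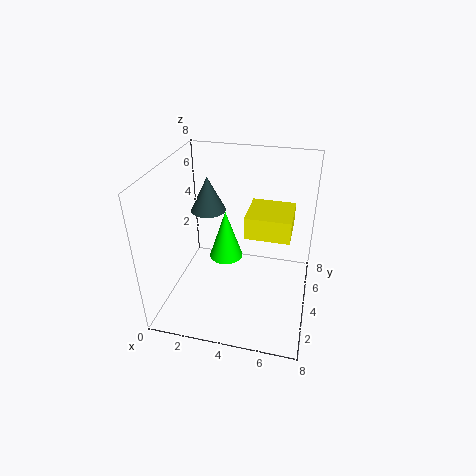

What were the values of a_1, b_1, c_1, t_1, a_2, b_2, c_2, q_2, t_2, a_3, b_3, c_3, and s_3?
a_1 = 2
b_1 = 5
c_1 = 5
t_1 = 2
a_2 = 5
b_2 = 1
c_2 = 6
q_2 = 2
t_2 = 1
a_3 = 3
b_3 = 5
c_3 = 2
s_3 = 1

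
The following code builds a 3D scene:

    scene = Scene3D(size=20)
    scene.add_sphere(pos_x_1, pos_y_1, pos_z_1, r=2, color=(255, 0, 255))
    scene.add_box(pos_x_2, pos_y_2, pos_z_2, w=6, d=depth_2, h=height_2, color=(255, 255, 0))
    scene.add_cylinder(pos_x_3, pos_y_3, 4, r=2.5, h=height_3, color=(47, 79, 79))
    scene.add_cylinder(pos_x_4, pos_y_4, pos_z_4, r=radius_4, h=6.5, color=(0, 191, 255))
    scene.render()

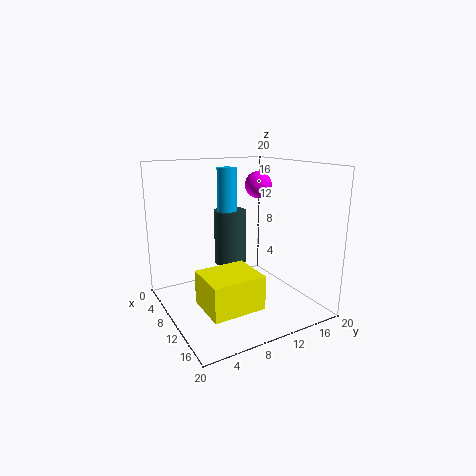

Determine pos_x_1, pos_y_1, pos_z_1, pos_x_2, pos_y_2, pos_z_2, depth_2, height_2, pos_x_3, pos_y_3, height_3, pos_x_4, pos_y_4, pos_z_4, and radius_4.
pos_x_1 = 6.5, pos_y_1 = 15.5, pos_z_1 = 16.5, pos_x_2 = 11, pos_y_2 = 3, pos_z_2 = 2.5, depth_2 = 7, height_2 = 4.5, pos_x_3 = 4, pos_y_3 = 12, height_3 = 8.5, pos_x_4 = 4, pos_y_4 = 11.5, pos_z_4 = 12.5, radius_4 = 1.5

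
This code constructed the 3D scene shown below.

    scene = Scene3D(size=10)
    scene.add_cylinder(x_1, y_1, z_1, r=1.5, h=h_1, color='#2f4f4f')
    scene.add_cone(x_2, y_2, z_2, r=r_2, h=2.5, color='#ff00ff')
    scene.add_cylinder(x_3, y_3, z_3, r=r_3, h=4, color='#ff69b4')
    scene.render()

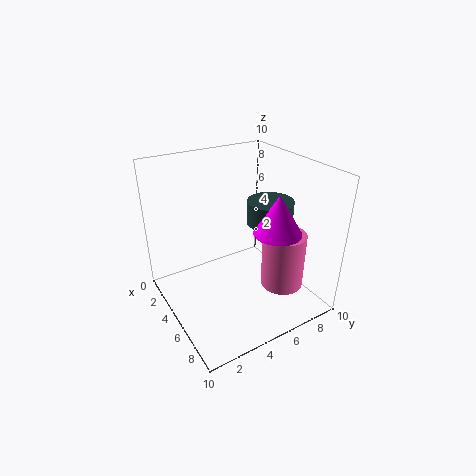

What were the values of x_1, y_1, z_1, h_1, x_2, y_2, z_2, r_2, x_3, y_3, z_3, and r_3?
x_1 = 6.5, y_1 = 6.5, z_1 = 6.5, h_1 = 1.5, x_2 = 8, y_2 = 6, z_2 = 6.5, r_2 = 1.5, x_3 = 7, y_3 = 7.5, z_3 = 1.5, r_3 = 1.5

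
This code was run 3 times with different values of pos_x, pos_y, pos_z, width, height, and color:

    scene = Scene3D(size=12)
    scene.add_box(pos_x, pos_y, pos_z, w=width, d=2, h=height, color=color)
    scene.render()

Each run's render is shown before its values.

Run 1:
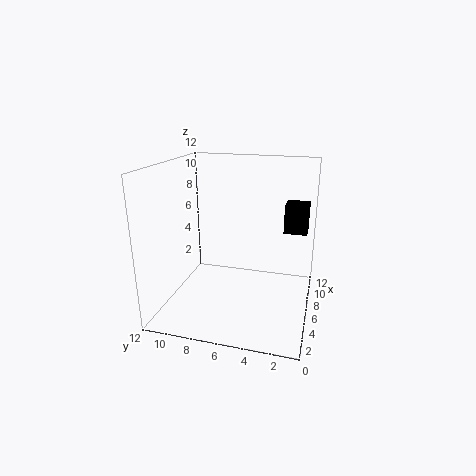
pos_x = 8, pos_y = 0.5, pos_z = 6, width = 2, height = 2.5, color = 'black'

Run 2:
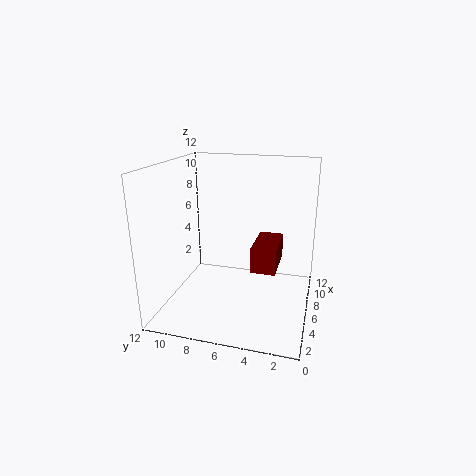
pos_x = 4, pos_y = 2.5, pos_z = 4, width = 4, height = 2, color = 'maroon'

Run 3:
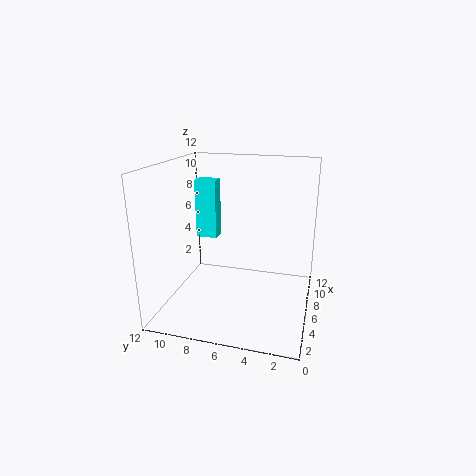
pos_x = 9, pos_y = 9, pos_z = 4.5, width = 1.5, height = 5.5, color = 'cyan'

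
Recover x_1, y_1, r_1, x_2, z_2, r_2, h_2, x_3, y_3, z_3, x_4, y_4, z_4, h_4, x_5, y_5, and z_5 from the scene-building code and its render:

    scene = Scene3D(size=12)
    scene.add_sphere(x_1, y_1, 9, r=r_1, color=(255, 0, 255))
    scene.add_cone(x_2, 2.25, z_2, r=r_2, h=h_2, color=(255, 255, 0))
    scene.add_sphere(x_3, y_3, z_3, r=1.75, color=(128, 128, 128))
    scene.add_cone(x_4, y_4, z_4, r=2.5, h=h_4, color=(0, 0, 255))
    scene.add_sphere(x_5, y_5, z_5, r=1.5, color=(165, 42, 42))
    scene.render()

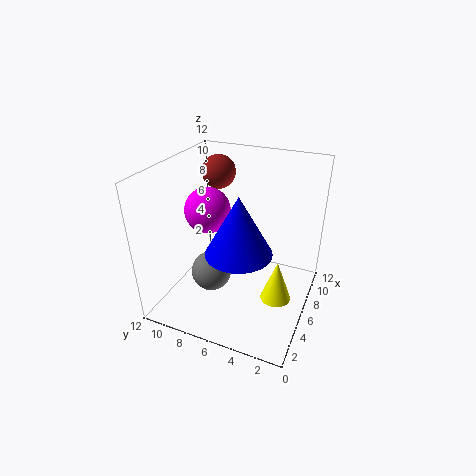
x_1 = 4.25, y_1 = 7.75, r_1 = 1.75, x_2 = 5.25, z_2 = 1.5, r_2 = 1.25, h_2 = 3.5, x_3 = 5.25, y_3 = 8.25, z_3 = 2.5, x_4 = 3.25, y_4 = 4.75, z_4 = 6.5, h_4 = 4.5, x_5 = 9.25, y_5 = 9.25, z_5 = 10.25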